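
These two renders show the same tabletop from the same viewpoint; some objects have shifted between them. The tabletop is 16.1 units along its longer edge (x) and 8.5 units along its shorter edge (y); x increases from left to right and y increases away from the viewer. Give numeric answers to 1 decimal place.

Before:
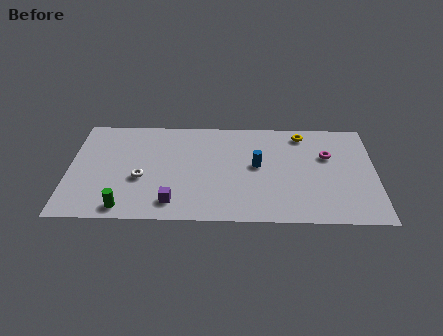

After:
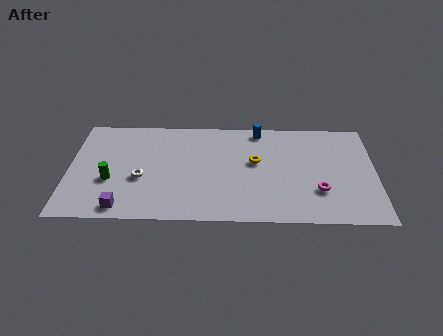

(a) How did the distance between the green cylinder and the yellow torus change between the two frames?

-3.4

Before: roughly 11.2 units apart; after: 7.8. That's 3.4 units closer together.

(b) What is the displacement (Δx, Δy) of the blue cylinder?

(0.1, 3.0)

The blue cylinder was at about (9.9, 4.6) and moved to about (10.0, 7.6).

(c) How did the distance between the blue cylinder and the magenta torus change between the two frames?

+2.1

The distance was about 3.8 in the first image and 5.9 in the second, so they moved 2.1 units further apart.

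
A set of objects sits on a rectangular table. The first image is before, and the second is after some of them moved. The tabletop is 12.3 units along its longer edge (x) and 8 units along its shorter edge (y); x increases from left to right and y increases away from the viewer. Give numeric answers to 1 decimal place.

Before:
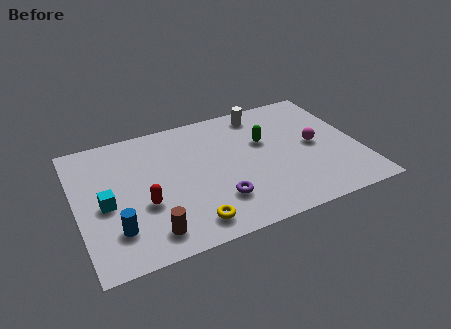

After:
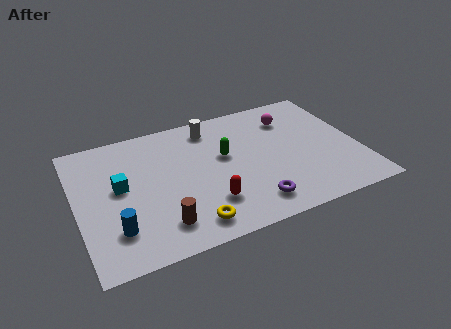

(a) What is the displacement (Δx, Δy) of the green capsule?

(-1.8, -0.3)

From the two frames, the green capsule sits at roughly (8.3, 5.0) before and (6.5, 4.7) after.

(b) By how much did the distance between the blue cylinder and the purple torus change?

+1.4

Before: roughly 4.4 units apart; after: 5.8. That's 1.4 units further apart.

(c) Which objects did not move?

the blue cylinder and the yellow torus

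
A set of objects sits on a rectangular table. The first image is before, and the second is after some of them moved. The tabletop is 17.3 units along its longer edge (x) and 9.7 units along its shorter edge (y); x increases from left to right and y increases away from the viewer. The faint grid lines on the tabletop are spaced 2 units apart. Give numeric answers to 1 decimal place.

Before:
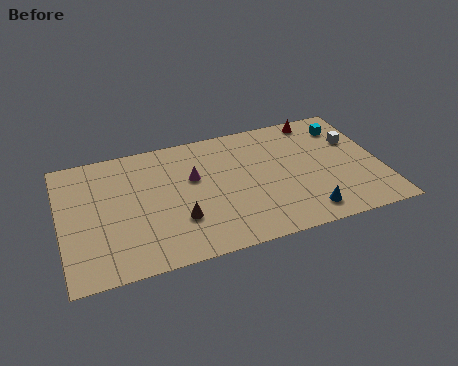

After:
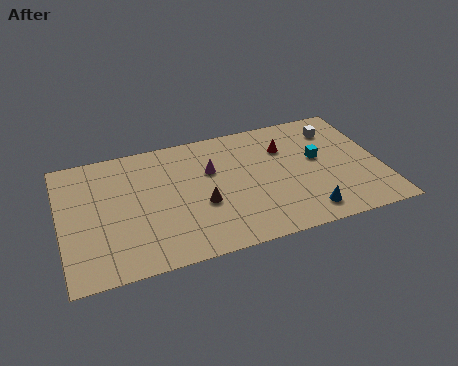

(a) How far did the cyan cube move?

2.8

From (15.7, 7.7) to (14.0, 5.5), the cyan cube covered √(1.7² + 2.2²) ≈ 2.8 units.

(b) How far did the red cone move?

2.7

From (14.3, 8.7) to (12.3, 6.9), the red cone covered √(2.0² + 1.8²) ≈ 2.7 units.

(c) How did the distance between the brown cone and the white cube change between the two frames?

-1.9

They were about 10.5 units apart before and 8.6 after — 1.9 units closer together.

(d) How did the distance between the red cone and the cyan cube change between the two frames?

+0.5

Before: roughly 1.7 units apart; after: 2.2. That's 0.5 units further apart.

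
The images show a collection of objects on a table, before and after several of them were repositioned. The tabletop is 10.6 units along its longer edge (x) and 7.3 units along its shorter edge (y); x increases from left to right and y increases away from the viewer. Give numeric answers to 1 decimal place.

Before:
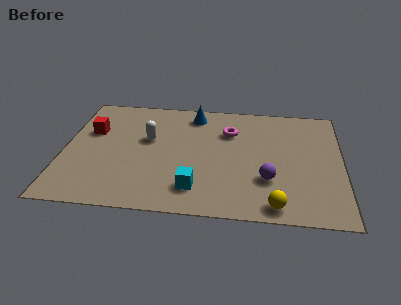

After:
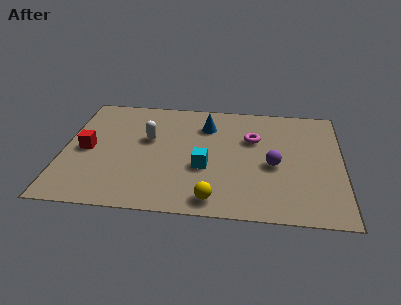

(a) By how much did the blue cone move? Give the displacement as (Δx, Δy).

(0.5, -0.7)

The blue cone started near (4.9, 6.2) and ended near (5.4, 5.5).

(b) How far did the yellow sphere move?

2.3

The yellow sphere was near (8.1, 0.8) before and (5.8, 0.9) after, so it travelled √(2.3² + 0.1²) ≈ 2.3 units.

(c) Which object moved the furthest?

the yellow sphere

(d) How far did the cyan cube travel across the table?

1.3

The cyan cube moved from about (5.1, 1.5) to (5.4, 2.8), a distance of √(0.3² + 1.3²) ≈ 1.3.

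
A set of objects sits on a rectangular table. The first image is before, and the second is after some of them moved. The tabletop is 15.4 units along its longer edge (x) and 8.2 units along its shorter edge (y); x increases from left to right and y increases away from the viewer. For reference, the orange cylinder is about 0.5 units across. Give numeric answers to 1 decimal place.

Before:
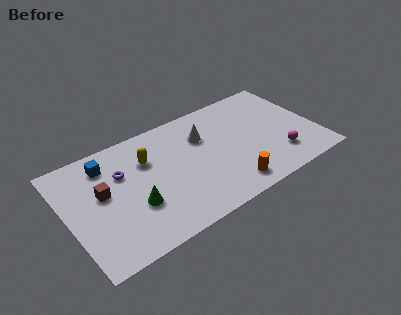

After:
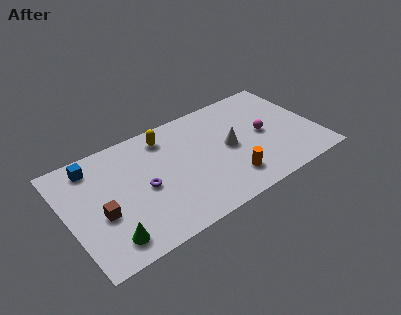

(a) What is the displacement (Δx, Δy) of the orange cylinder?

(0.1, 0.5)

From the two frames, the orange cylinder sits at roughly (9.5, 1.3) before and (9.6, 1.8) after.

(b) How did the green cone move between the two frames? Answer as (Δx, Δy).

(-1.8, -1.5)

The green cone started near (3.9, 2.9) and ended near (2.1, 1.4).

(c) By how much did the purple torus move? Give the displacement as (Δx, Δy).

(1.1, -1.7)

The purple torus was at about (3.5, 5.5) and moved to about (4.6, 3.8).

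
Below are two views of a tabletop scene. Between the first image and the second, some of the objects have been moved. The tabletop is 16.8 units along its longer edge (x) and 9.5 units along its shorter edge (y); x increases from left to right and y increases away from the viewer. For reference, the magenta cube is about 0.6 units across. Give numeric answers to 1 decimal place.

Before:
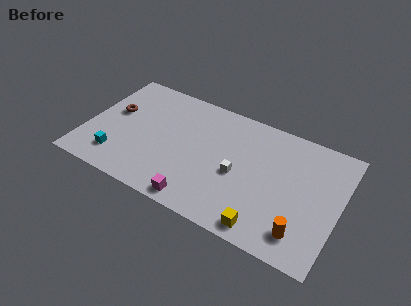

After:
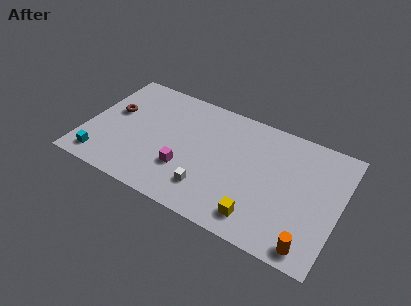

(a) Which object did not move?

the brown torus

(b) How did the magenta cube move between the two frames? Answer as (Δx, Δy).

(-1.2, 2.0)

The magenta cube was at about (8.0, 1.0) and moved to about (6.8, 3.0).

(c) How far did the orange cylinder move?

0.9

The orange cylinder moved from about (14.7, 1.8) to (15.3, 1.1), a distance of √(0.6² + 0.7²) ≈ 0.9.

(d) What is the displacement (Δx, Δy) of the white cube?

(-1.7, -2.0)

From the two frames, the white cube sits at roughly (10.2, 4.2) before and (8.5, 2.2) after.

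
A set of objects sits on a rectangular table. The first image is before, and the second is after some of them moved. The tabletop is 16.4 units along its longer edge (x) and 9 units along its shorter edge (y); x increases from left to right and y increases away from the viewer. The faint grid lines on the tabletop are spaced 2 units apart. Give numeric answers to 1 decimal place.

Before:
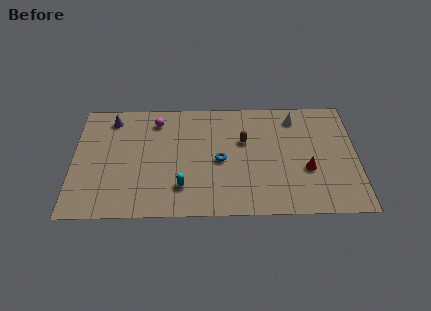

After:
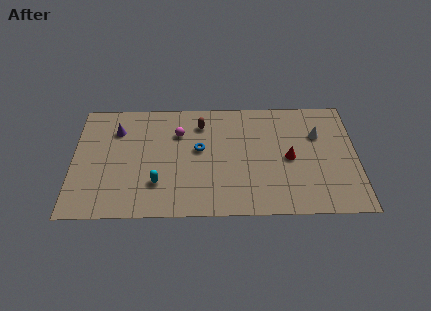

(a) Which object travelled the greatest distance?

the brown capsule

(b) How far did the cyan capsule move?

1.4

The cyan capsule moved from about (6.3, 2.2) to (4.9, 2.5), a distance of √(1.4² + 0.3²) ≈ 1.4.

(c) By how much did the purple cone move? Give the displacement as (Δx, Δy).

(0.3, -0.9)

The purple cone was at about (2.2, 7.6) and moved to about (2.5, 6.7).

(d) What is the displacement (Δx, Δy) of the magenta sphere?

(1.3, -1.0)

From the two frames, the magenta sphere sits at roughly (4.8, 7.4) before and (6.1, 6.4) after.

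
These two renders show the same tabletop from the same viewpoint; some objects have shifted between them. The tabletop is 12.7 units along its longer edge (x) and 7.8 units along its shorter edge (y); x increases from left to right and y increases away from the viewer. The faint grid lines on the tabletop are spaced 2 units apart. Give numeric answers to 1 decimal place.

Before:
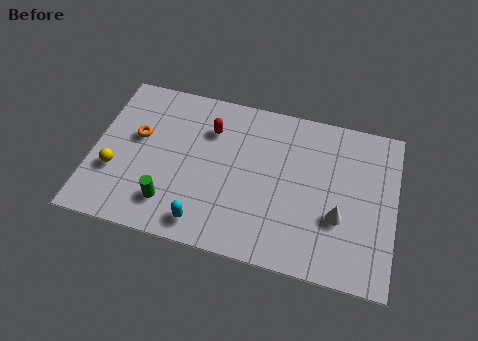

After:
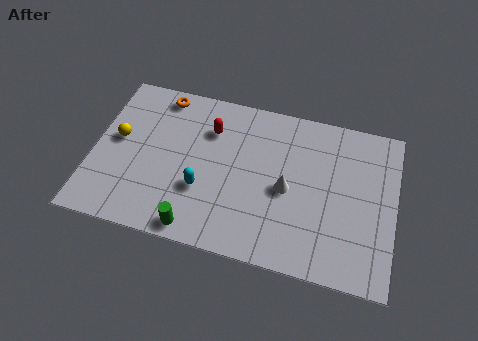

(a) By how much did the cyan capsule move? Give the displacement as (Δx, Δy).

(-0.2, 1.6)

From the two frames, the cyan capsule sits at roughly (4.9, 1.1) before and (4.7, 2.7) after.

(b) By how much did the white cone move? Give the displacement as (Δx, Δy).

(-2.2, 0.8)

The white cone started near (10.4, 2.8) and ended near (8.2, 3.6).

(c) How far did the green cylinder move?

1.5

The green cylinder moved from about (3.4, 1.7) to (4.6, 0.8), a distance of √(1.2² + 0.9²) ≈ 1.5.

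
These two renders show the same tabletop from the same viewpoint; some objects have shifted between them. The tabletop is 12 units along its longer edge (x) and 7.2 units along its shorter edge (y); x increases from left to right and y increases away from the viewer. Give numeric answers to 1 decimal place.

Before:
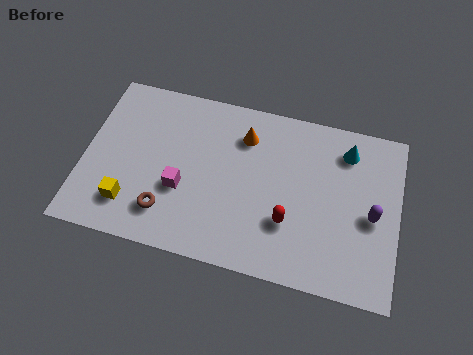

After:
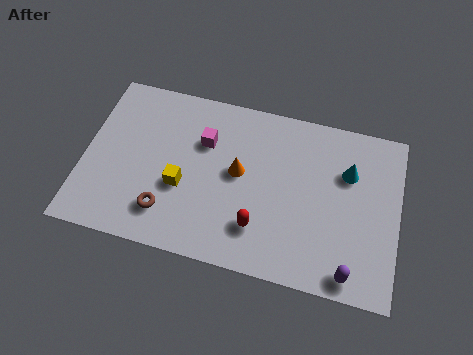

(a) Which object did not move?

the brown torus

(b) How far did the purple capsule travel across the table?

2.6

From (11.0, 3.3) to (10.3, 0.8), the purple capsule covered √(0.7² + 2.5²) ≈ 2.6 units.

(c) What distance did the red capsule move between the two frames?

1.2

From (7.9, 2.3) to (6.8, 1.8), the red capsule covered √(1.1² + 0.5²) ≈ 1.2 units.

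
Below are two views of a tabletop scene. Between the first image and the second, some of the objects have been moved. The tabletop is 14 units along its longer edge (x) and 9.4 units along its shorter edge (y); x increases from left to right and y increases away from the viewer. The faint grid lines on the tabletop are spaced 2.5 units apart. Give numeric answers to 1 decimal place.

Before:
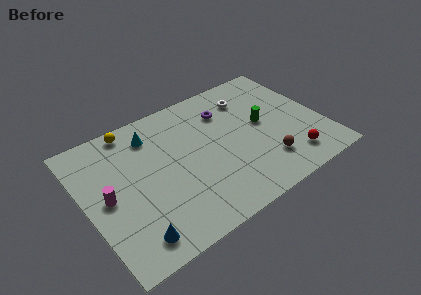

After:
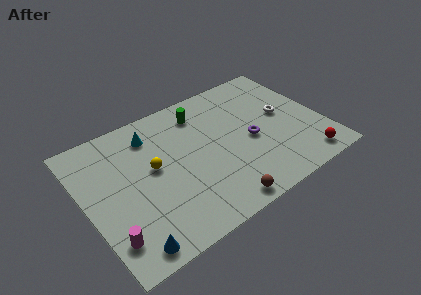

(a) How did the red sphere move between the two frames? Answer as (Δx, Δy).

(0.8, -0.5)

From the two frames, the red sphere sits at roughly (11.6, 1.7) before and (12.4, 1.2) after.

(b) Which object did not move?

the cyan cone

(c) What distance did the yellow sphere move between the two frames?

3.4

The yellow sphere moved from about (3.3, 8.5) to (4.0, 5.2), a distance of √(0.7² + 3.3²) ≈ 3.4.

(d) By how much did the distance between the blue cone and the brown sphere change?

-2.8

Before: roughly 8.1 units apart; after: 5.3. That's 2.8 units closer together.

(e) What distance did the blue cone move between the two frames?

0.5

The blue cone was near (2.1, 1.4) before and (1.8, 1.0) after, so it travelled √(0.3² + 0.4²) ≈ 0.5 units.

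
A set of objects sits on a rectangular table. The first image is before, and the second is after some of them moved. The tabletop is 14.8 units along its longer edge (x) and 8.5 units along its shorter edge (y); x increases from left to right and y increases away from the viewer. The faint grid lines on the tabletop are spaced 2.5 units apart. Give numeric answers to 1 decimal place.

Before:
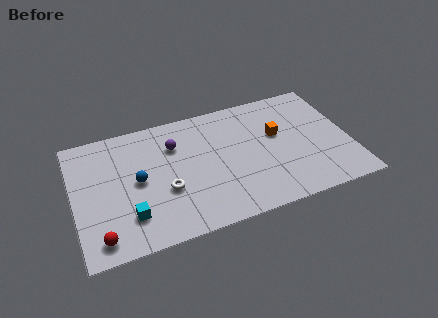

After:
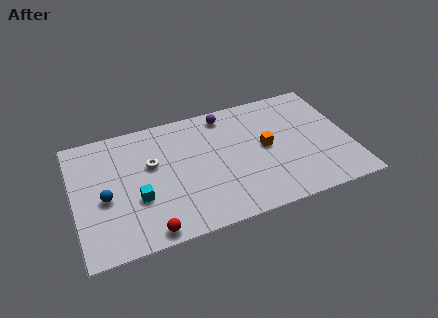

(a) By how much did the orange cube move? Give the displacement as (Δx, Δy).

(-0.7, -0.7)

From the two frames, the orange cube sits at roughly (11.0, 5.1) before and (10.3, 4.4) after.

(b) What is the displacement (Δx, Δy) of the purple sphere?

(2.9, 1.3)

The purple sphere was at about (5.5, 6.1) and moved to about (8.4, 7.4).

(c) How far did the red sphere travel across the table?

2.5

The red sphere was near (1.2, 1.2) before and (3.7, 0.8) after, so it travelled √(2.5² + 0.4²) ≈ 2.5 units.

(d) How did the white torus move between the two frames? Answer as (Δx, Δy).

(-0.6, 2.0)

The white torus started near (4.8, 3.2) and ended near (4.2, 5.2).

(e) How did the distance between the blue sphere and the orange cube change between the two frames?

+1.1

They were about 7.6 units apart before and 8.7 after — 1.1 units further apart.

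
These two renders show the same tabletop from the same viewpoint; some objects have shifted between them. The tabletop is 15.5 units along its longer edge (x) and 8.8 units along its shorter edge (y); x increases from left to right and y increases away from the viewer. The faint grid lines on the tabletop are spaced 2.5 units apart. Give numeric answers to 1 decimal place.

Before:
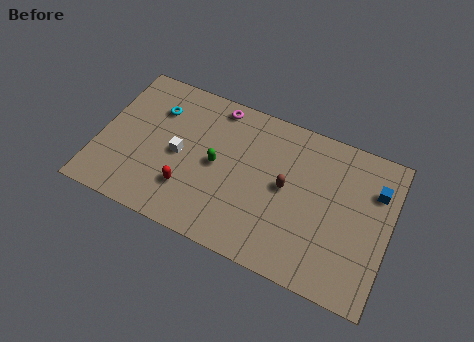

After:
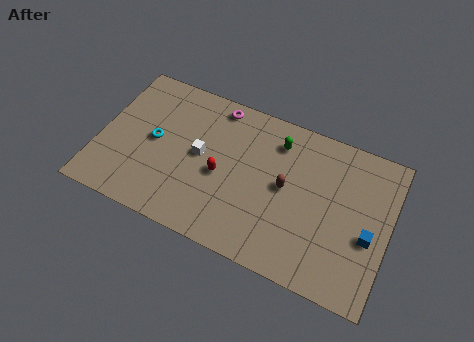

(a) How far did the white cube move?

1.2

The white cube moved from about (4.3, 4.2) to (5.4, 4.6), a distance of √(1.1² + 0.4²) ≈ 1.2.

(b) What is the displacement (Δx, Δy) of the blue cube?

(-0.1, -2.7)

The blue cube started near (14.6, 6.3) and ended near (14.5, 3.6).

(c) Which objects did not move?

the magenta torus and the brown capsule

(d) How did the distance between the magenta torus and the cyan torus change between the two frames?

+1.1

Before: roughly 3.4 units apart; after: 4.5. That's 1.1 units further apart.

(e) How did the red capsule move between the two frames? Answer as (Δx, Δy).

(1.6, 1.5)

The red capsule started near (5.0, 2.4) and ended near (6.6, 3.9).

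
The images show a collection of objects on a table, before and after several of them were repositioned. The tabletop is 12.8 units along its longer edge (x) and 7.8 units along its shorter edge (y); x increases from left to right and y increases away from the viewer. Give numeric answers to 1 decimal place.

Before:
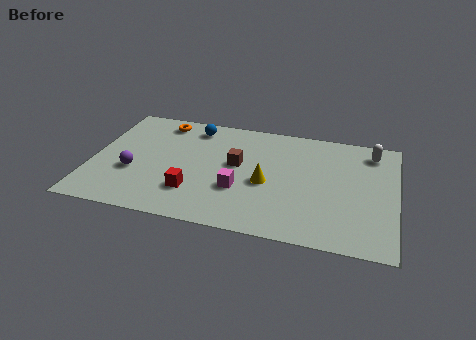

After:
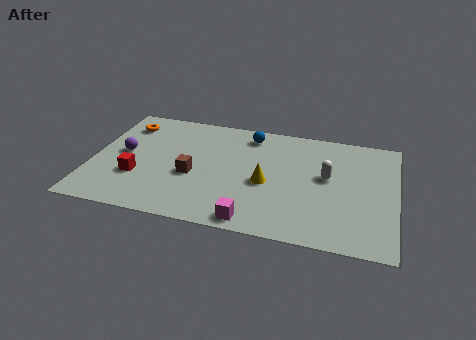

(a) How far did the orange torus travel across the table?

1.6

From (2.7, 6.7) to (1.2, 6.2), the orange torus covered √(1.5² + 0.5²) ≈ 1.6 units.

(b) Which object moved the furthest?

the white capsule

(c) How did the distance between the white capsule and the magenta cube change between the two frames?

-2.0

They were about 6.6 units apart before and 4.6 after — 2.0 units closer together.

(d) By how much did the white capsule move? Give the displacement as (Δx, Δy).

(-1.8, -2.1)

The white capsule was at about (11.7, 6.5) and moved to about (9.9, 4.4).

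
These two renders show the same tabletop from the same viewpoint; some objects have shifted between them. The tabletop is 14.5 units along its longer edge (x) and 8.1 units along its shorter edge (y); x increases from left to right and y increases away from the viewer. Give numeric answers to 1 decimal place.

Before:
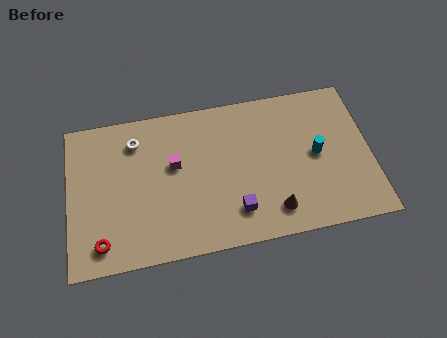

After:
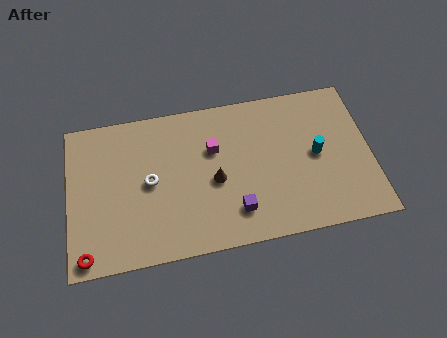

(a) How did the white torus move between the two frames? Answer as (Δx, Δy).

(0.6, -2.3)

The white torus was at about (3.3, 6.4) and moved to about (3.9, 4.1).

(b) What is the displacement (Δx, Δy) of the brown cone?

(-2.7, 2.1)

The brown cone started near (9.7, 1.5) and ended near (7.0, 3.6).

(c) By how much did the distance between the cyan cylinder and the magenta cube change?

-1.8

Before: roughly 6.8 units apart; after: 5.0. That's 1.8 units closer together.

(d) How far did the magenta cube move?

2.0

From (5.1, 4.8) to (7.0, 5.3), the magenta cube covered √(1.9² + 0.5²) ≈ 2.0 units.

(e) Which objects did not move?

the purple cube and the cyan cylinder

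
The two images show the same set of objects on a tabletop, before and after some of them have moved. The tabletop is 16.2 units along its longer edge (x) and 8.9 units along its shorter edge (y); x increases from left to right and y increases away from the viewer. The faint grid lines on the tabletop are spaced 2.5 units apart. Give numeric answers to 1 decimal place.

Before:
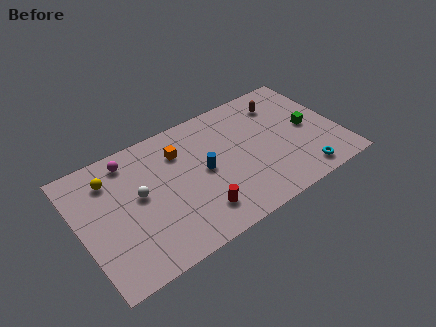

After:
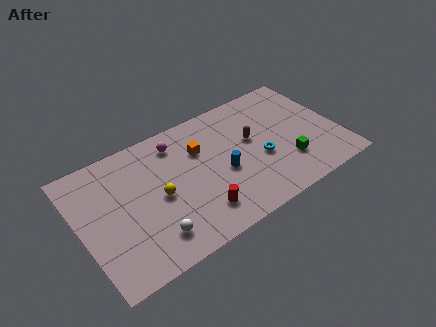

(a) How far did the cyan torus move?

3.3

The cyan torus was near (13.4, 1.2) before and (11.2, 3.6) after, so it travelled √(2.2² + 2.4²) ≈ 3.3 units.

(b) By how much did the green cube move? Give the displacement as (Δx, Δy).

(-1.7, -1.9)

The green cube started near (14.4, 4.4) and ended near (12.7, 2.5).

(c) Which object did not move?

the red cylinder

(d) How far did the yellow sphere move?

3.7

From (2.2, 6.9) to (4.8, 4.2), the yellow sphere covered √(2.6² + 2.7²) ≈ 3.7 units.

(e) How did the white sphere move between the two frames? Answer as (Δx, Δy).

(0.3, -3.1)

The white sphere started near (3.7, 4.9) and ended near (4.0, 1.8).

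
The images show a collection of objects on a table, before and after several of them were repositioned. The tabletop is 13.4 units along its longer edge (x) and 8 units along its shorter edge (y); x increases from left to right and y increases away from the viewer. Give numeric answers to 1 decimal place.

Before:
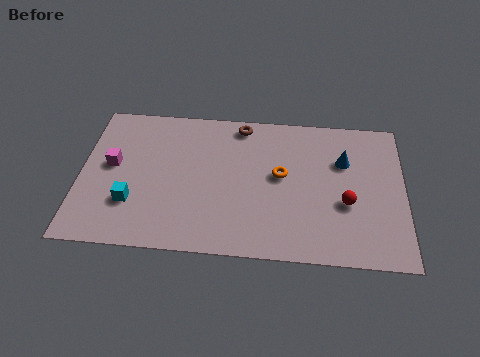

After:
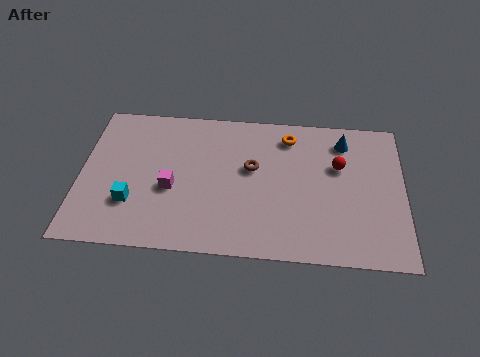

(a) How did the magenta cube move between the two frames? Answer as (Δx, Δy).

(2.5, -1.1)

From the two frames, the magenta cube sits at roughly (1.3, 4.4) before and (3.8, 3.3) after.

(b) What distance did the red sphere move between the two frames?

2.0

The red sphere was near (11.0, 3.1) before and (10.7, 5.1) after, so it travelled √(0.3² + 2.0²) ≈ 2.0 units.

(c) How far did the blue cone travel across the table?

1.1

From (10.9, 5.4) to (10.9, 6.5), the blue cone covered √(0.0² + 1.1²) ≈ 1.1 units.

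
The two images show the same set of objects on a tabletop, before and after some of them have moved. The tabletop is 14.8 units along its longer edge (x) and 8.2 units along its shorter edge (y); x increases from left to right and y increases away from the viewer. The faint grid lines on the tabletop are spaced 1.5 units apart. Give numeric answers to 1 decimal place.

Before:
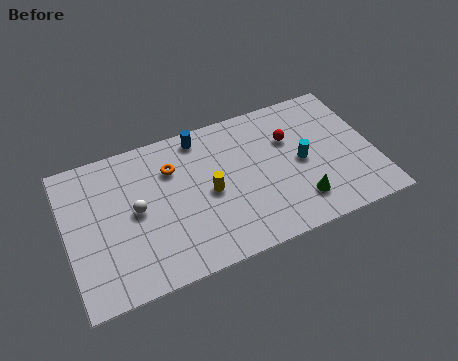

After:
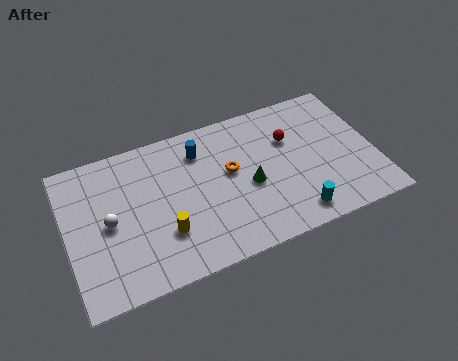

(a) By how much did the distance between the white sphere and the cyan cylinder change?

+1.0

Before: roughly 8.0 units apart; after: 9.0. That's 1.0 units further apart.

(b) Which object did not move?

the red sphere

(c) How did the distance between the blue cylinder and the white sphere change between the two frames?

+0.7

The distance was about 4.5 in the first image and 5.2 in the second, so they moved 0.7 units further apart.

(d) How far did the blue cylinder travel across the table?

0.8

The blue cylinder was near (6.7, 7.2) before and (6.6, 6.4) after, so it travelled √(0.1² + 0.8²) ≈ 0.8 units.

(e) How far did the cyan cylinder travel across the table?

2.9

The cyan cylinder moved from about (11.3, 4.0) to (10.6, 1.2), a distance of √(0.7² + 2.8²) ≈ 2.9.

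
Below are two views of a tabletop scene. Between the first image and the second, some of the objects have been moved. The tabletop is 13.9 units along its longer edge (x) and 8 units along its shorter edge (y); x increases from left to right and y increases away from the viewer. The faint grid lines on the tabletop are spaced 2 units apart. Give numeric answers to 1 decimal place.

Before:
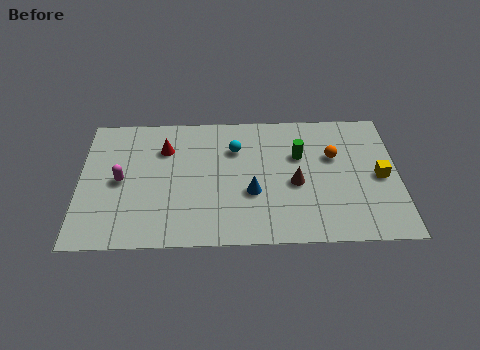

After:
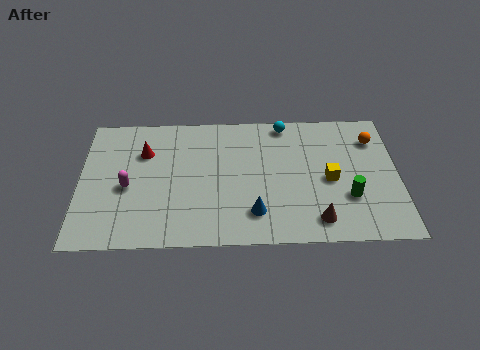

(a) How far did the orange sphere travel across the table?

2.1

The orange sphere was near (11.1, 5.1) before and (12.9, 6.1) after, so it travelled √(1.8² + 1.0²) ≈ 2.1 units.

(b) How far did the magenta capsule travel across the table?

0.5

The magenta capsule moved from about (1.8, 3.9) to (2.1, 3.5), a distance of √(0.3² + 0.4²) ≈ 0.5.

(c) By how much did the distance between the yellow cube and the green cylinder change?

-2.4

The distance was about 3.8 in the first image and 1.4 in the second, so they moved 2.4 units closer together.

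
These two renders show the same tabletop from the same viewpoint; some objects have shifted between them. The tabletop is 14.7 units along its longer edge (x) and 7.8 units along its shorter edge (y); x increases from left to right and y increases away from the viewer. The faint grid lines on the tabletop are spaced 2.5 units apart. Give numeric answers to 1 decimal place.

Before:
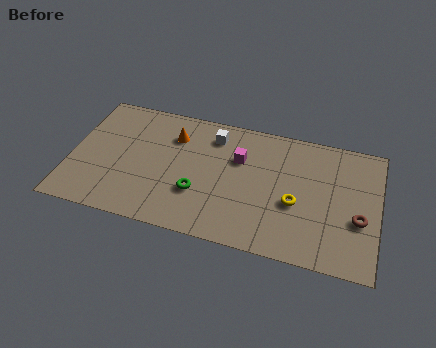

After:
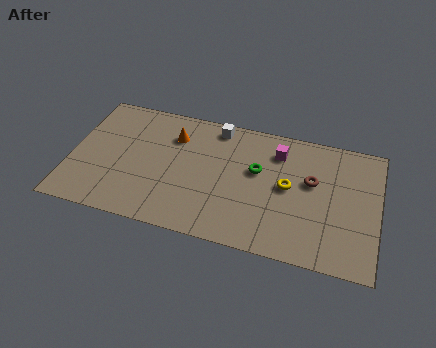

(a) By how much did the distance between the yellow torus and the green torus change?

-3.0

They were about 4.6 units apart before and 1.6 after — 3.0 units closer together.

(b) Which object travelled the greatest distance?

the green torus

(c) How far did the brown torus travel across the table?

2.9

From (13.8, 3.0) to (11.5, 4.7), the brown torus covered √(2.3² + 1.7²) ≈ 2.9 units.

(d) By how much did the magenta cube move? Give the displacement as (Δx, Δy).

(1.8, 0.9)

From the two frames, the magenta cube sits at roughly (8.0, 5.2) before and (9.8, 6.1) after.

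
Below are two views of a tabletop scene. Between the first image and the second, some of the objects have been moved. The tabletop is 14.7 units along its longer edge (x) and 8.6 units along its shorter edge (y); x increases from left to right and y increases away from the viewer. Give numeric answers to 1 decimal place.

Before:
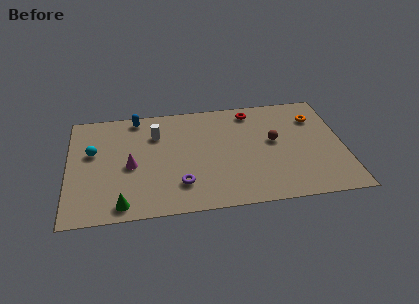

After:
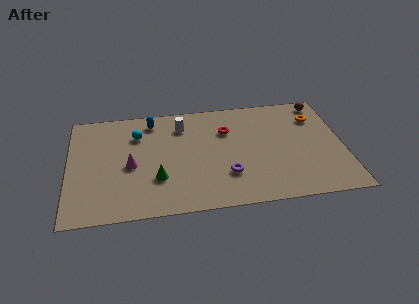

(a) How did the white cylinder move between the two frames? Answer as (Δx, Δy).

(1.4, 0.5)

The white cylinder started near (4.7, 6.2) and ended near (6.1, 6.7).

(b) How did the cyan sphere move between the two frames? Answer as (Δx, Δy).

(2.4, 1.1)

From the two frames, the cyan sphere sits at roughly (1.3, 5.2) before and (3.7, 6.3) after.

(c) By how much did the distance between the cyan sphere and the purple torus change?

+0.5

The distance was about 5.5 in the first image and 6.0 in the second, so they moved 0.5 units further apart.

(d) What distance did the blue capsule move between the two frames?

0.9

From (3.7, 7.7) to (4.5, 7.3), the blue capsule covered √(0.8² + 0.4²) ≈ 0.9 units.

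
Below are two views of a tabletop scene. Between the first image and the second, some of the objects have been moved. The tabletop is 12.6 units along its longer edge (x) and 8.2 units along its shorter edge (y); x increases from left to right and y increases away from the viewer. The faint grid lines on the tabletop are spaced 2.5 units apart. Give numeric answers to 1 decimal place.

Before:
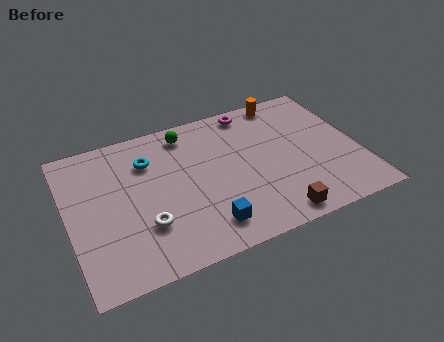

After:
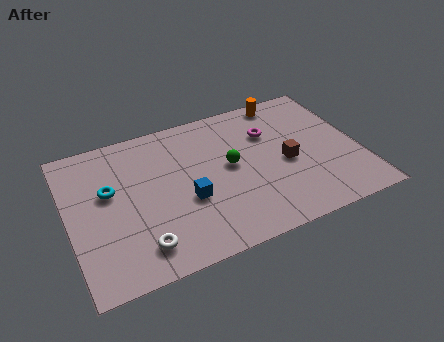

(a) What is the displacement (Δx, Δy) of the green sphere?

(1.6, -2.6)

The green sphere was at about (5.4, 7.0) and moved to about (7.0, 4.4).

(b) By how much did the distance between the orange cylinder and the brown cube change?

-2.9

They were about 6.6 units apart before and 3.7 after — 2.9 units closer together.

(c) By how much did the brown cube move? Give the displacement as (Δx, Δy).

(0.9, 2.8)

From the two frames, the brown cube sits at roughly (8.5, 0.9) before and (9.4, 3.7) after.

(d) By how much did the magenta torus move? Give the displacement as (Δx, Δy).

(0.6, -1.6)

The magenta torus started near (8.3, 7.3) and ended near (8.9, 5.7).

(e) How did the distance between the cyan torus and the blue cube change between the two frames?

-1.3

They were about 4.9 units apart before and 3.6 after — 1.3 units closer together.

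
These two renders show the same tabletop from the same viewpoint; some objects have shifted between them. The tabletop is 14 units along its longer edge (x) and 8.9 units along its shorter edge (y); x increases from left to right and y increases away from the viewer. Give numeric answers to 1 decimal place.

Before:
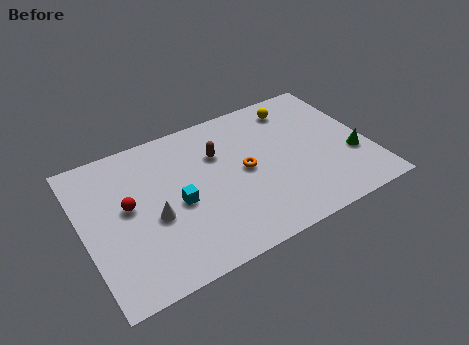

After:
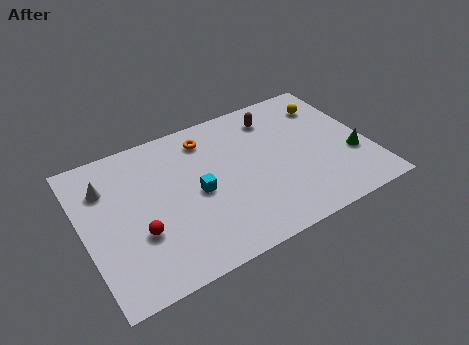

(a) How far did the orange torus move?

3.2

From (7.9, 4.5) to (6.4, 7.3), the orange torus covered √(1.5² + 2.8²) ≈ 3.2 units.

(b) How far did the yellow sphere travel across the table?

1.7

The yellow sphere moved from about (10.9, 7.4) to (12.5, 6.9), a distance of √(1.6² + 0.5²) ≈ 1.7.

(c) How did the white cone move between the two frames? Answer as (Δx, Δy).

(-2.0, 2.8)

The white cone started near (3.3, 3.7) and ended near (1.3, 6.5).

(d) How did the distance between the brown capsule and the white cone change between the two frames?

+4.3

Before: roughly 4.2 units apart; after: 8.5. That's 4.3 units further apart.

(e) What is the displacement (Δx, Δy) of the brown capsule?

(3.0, 1.1)

The brown capsule started near (6.8, 6.1) and ended near (9.8, 7.2).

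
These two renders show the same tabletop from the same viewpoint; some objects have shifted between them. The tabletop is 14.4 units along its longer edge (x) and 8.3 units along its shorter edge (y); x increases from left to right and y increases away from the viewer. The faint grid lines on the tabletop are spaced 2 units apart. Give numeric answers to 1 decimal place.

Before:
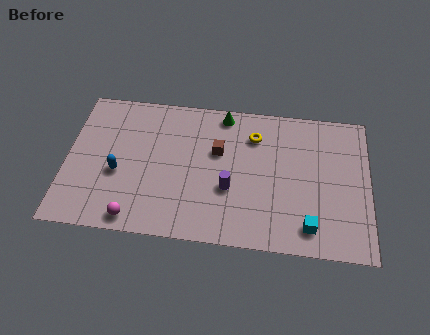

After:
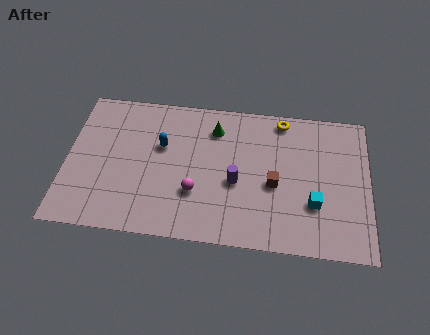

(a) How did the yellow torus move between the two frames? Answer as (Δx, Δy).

(1.3, 1.1)

The yellow torus was at about (8.9, 6.3) and moved to about (10.2, 7.4).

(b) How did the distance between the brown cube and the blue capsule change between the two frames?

+0.6

The distance was about 5.0 in the first image and 5.6 in the second, so they moved 0.6 units further apart.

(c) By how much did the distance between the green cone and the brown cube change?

+1.9

The distance was about 2.2 in the first image and 4.1 in the second, so they moved 1.9 units further apart.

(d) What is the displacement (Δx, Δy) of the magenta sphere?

(2.8, 1.8)

The magenta sphere was at about (3.4, 0.9) and moved to about (6.2, 2.7).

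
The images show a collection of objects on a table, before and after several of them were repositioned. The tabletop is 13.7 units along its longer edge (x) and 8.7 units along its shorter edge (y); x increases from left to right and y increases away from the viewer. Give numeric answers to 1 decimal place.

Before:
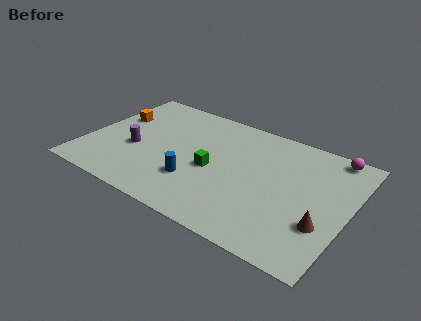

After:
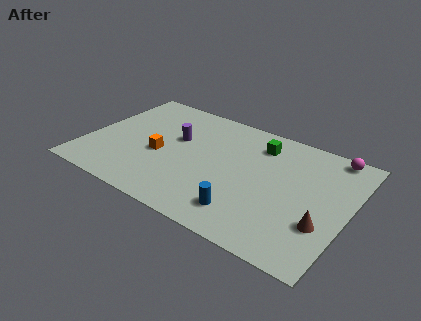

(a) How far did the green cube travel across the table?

3.6

From (6.7, 3.9) to (8.7, 6.9), the green cube covered √(2.0² + 3.0²) ≈ 3.6 units.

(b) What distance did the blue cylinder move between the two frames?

2.9

The blue cylinder moved from about (6.0, 2.6) to (8.8, 1.7), a distance of √(2.8² + 0.9²) ≈ 2.9.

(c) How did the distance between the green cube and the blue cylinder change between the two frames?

+3.7

They were about 1.5 units apart before and 5.2 after — 3.7 units further apart.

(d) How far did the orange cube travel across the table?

3.4

The orange cube was near (1.1, 5.6) before and (3.9, 3.7) after, so it travelled √(2.8² + 1.9²) ≈ 3.4 units.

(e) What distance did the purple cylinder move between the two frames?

2.6

The purple cylinder moved from about (2.6, 3.5) to (4.5, 5.3), a distance of √(1.9² + 1.8²) ≈ 2.6.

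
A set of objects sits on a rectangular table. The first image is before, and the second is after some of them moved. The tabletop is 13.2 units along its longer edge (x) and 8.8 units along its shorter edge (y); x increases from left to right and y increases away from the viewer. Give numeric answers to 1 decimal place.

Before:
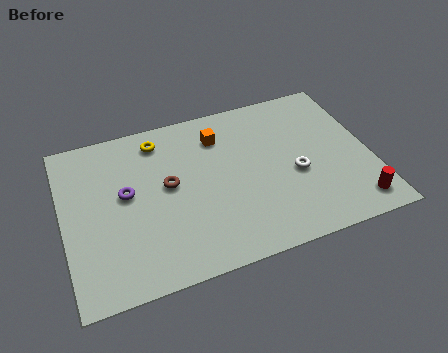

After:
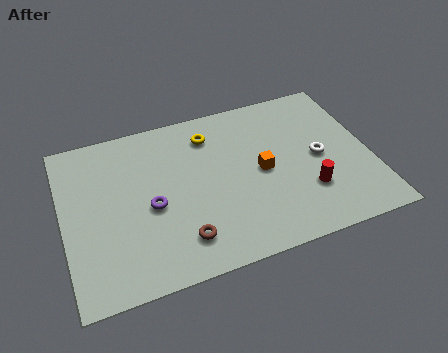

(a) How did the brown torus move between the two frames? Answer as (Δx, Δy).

(0.3, -3.0)

From the two frames, the brown torus sits at roughly (4.5, 4.8) before and (4.8, 1.8) after.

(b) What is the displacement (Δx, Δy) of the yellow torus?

(2.2, -0.4)

The yellow torus was at about (4.3, 7.4) and moved to about (6.5, 7.0).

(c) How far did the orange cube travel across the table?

3.0

The orange cube moved from about (6.9, 6.8) to (8.5, 4.3), a distance of √(1.6² + 2.5²) ≈ 3.0.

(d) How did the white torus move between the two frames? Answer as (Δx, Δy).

(1.1, 0.6)

The white torus started near (9.9, 3.7) and ended near (11.0, 4.3).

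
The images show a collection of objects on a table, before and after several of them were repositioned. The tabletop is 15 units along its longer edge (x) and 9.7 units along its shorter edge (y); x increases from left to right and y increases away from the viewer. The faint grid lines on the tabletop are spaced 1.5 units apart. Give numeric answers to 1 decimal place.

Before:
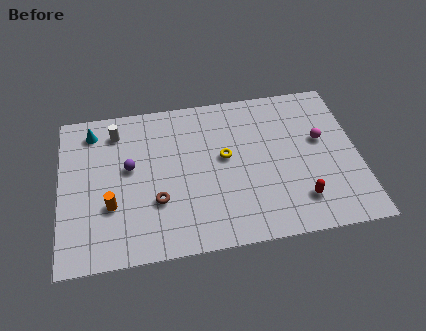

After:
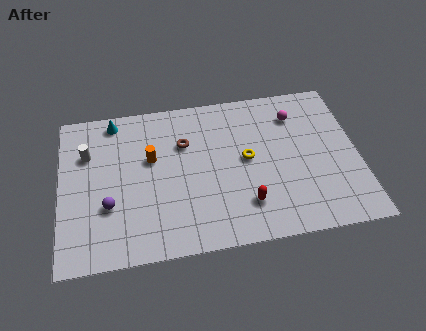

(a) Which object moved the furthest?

the brown torus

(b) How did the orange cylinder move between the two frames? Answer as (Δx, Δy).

(2.1, 2.6)

The orange cylinder started near (2.5, 3.3) and ended near (4.6, 5.9).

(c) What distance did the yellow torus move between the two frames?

1.1

From (8.3, 5.4) to (9.4, 5.1), the yellow torus covered √(1.1² + 0.3²) ≈ 1.1 units.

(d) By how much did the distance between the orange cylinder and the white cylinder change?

-1.3

The distance was about 4.6 in the first image and 3.3 in the second, so they moved 1.3 units closer together.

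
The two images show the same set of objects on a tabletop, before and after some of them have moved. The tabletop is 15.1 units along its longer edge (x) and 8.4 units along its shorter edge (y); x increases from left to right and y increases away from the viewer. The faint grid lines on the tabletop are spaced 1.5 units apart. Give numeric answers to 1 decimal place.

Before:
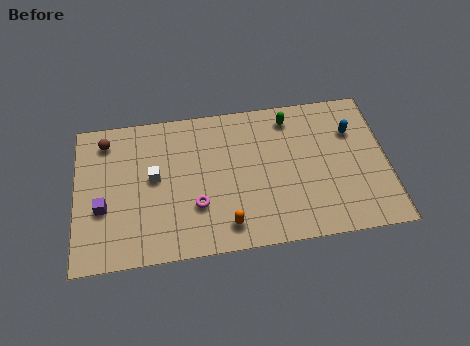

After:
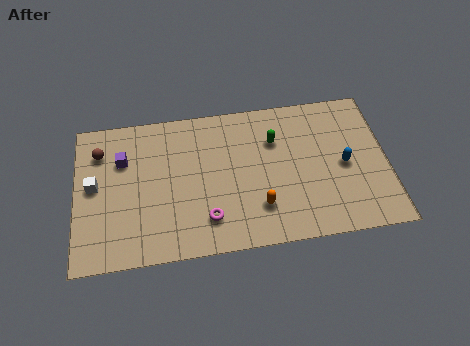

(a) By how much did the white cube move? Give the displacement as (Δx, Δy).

(-2.9, -0.1)

From the two frames, the white cube sits at roughly (3.8, 4.6) before and (0.9, 4.5) after.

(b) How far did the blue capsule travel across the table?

2.0

The blue capsule was near (13.5, 5.9) before and (13.0, 4.0) after, so it travelled √(0.5² + 1.9²) ≈ 2.0 units.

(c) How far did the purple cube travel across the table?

2.8

The purple cube moved from about (1.3, 3.2) to (2.3, 5.8), a distance of √(1.0² + 2.6²) ≈ 2.8.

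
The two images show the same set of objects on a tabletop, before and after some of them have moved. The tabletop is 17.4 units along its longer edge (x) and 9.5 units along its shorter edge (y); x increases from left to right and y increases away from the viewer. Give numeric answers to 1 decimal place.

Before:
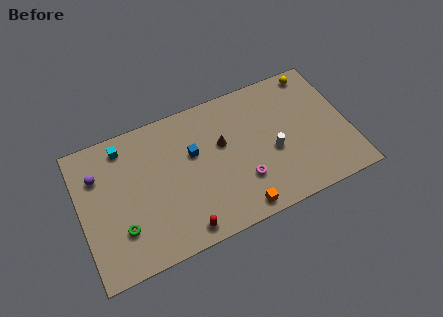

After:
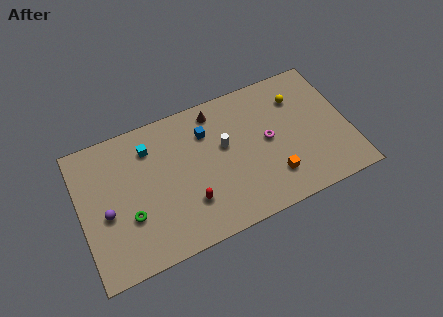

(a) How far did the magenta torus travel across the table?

2.8

The magenta torus was near (10.3, 2.8) before and (12.2, 4.9) after, so it travelled √(1.9² + 2.1²) ≈ 2.8 units.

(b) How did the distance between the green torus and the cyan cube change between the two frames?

-1.0

The distance was about 5.4 in the first image and 4.4 in the second, so they moved 1.0 units closer together.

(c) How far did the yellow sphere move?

1.9

The yellow sphere moved from about (15.7, 8.5) to (14.4, 7.1), a distance of √(1.3² + 1.4²) ≈ 1.9.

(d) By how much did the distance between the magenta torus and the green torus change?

+1.4

Before: roughly 7.9 units apart; after: 9.3. That's 1.4 units further apart.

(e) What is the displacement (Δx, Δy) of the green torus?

(0.6, 0.6)

The green torus started near (2.4, 2.7) and ended near (3.0, 3.3).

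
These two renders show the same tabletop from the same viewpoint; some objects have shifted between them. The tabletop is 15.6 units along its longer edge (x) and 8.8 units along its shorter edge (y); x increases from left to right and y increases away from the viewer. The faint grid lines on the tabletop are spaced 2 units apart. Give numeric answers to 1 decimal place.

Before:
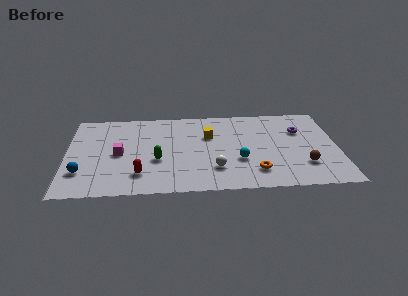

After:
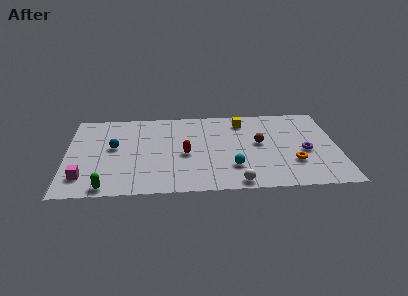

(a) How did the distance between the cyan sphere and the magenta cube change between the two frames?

+1.5

Before: roughly 7.0 units apart; after: 8.5. That's 1.5 units further apart.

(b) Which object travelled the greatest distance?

the green capsule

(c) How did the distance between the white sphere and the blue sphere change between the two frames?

+0.5

The distance was about 7.6 in the first image and 8.1 in the second, so they moved 0.5 units further apart.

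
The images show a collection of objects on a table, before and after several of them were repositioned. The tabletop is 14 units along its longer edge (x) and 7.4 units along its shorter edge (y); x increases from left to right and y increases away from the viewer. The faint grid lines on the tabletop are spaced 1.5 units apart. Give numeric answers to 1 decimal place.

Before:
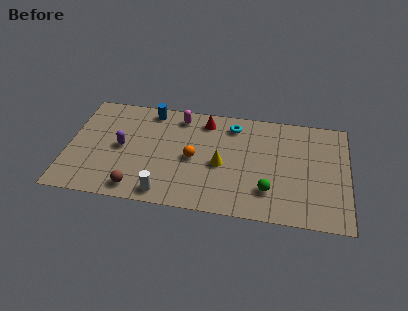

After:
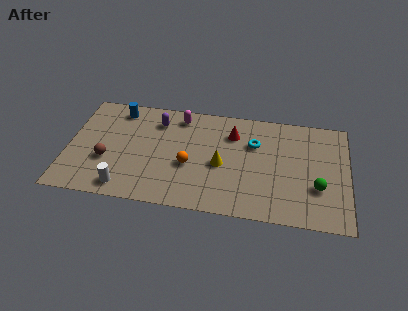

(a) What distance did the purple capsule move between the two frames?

2.7

From (2.7, 3.7) to (4.4, 5.8), the purple capsule covered √(1.7² + 2.1²) ≈ 2.7 units.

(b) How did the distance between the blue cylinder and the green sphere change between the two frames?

+3.2

Before: roughly 7.6 units apart; after: 10.8. That's 3.2 units further apart.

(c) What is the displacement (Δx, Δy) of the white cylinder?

(-2.0, 0.1)

The white cylinder was at about (5.0, 0.9) and moved to about (3.0, 1.0).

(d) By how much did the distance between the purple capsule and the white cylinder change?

+1.4

They were about 3.6 units apart before and 5.0 after — 1.4 units further apart.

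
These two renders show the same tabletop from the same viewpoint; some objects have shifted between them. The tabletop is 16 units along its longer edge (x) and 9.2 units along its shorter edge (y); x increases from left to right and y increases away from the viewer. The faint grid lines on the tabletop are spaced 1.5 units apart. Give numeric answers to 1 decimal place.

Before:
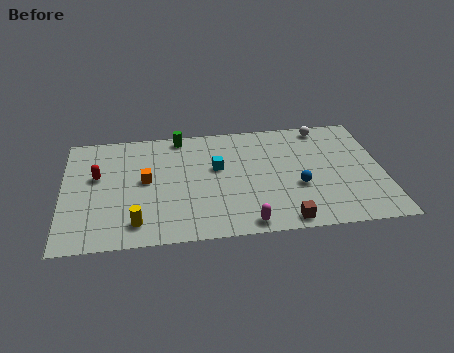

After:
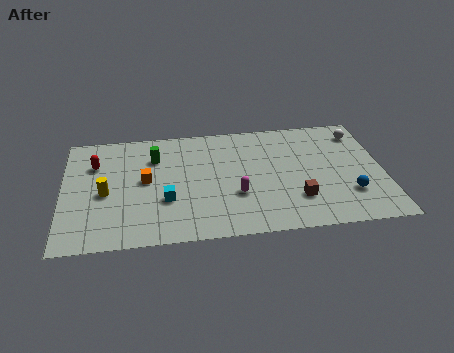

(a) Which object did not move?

the orange cube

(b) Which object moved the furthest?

the cyan cube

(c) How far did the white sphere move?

1.9

The white sphere was near (13.2, 8.2) before and (15.0, 7.5) after, so it travelled √(1.8² + 0.7²) ≈ 1.9 units.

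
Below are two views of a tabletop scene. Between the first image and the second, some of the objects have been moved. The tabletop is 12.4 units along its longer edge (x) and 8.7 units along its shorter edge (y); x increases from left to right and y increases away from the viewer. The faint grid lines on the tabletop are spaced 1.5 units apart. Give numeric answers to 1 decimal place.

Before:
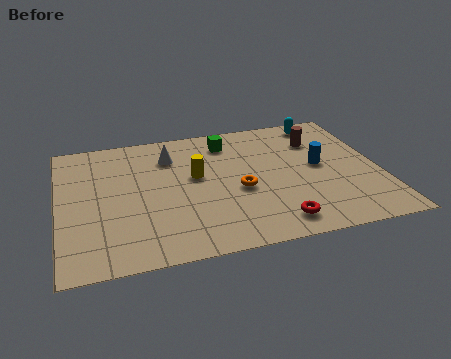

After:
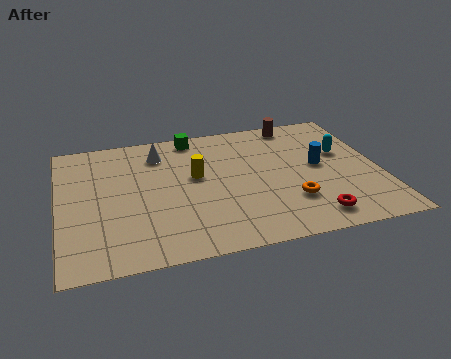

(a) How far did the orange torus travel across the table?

2.2

From (6.9, 3.7) to (8.8, 2.5), the orange torus covered √(1.9² + 1.2²) ≈ 2.2 units.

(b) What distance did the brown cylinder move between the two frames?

1.6

From (10.2, 6.4) to (9.5, 7.8), the brown cylinder covered √(0.7² + 1.4²) ≈ 1.6 units.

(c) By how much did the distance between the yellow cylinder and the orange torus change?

+2.2

The distance was about 2.1 in the first image and 4.3 in the second, so they moved 2.2 units further apart.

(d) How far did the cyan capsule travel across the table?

2.5

The cyan capsule was near (10.5, 7.7) before and (11.1, 5.3) after, so it travelled √(0.6² + 2.4²) ≈ 2.5 units.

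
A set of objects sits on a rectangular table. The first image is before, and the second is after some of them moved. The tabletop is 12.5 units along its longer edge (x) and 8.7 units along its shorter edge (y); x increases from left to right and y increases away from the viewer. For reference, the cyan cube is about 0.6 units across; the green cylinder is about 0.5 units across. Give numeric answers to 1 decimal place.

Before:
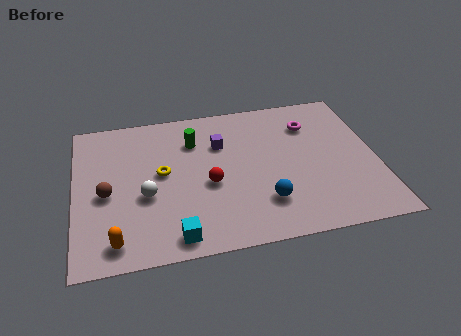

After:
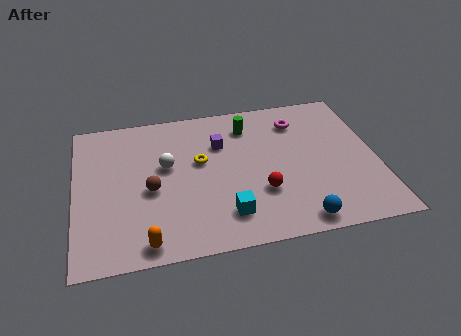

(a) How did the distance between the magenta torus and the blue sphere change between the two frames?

+1.1

Before: roughly 4.8 units apart; after: 5.9. That's 1.1 units further apart.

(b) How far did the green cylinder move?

2.4

From (5.0, 6.4) to (7.3, 6.9), the green cylinder covered √(2.3² + 0.5²) ≈ 2.4 units.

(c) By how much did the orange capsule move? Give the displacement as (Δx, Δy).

(1.2, -0.3)

The orange capsule was at about (1.6, 1.2) and moved to about (2.8, 0.9).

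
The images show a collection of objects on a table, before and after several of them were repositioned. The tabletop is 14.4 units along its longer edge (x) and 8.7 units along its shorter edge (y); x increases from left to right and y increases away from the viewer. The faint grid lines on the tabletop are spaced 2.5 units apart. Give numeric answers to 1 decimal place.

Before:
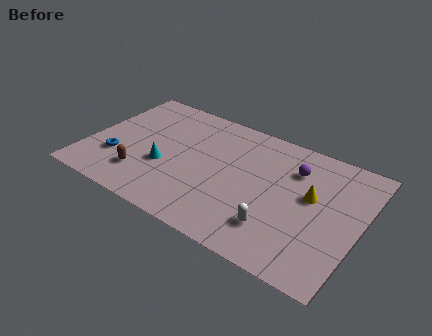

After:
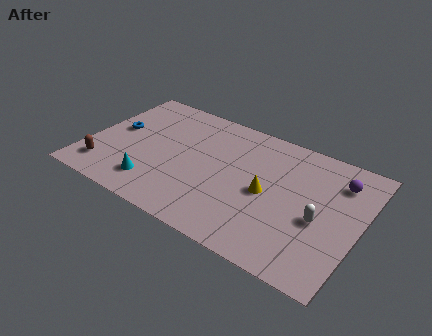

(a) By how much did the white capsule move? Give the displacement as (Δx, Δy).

(2.0, 1.6)

The white capsule started near (10.4, 2.1) and ended near (12.4, 3.7).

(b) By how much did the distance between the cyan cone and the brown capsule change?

+1.1

The distance was about 1.6 in the first image and 2.7 in the second, so they moved 1.1 units further apart.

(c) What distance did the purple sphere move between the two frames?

2.3

The purple sphere was near (10.7, 6.4) before and (13.0, 6.7) after, so it travelled √(2.3² + 0.3²) ≈ 2.3 units.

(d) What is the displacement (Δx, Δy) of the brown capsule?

(-2.0, -0.4)

The brown capsule was at about (3.2, 2.1) and moved to about (1.2, 1.7).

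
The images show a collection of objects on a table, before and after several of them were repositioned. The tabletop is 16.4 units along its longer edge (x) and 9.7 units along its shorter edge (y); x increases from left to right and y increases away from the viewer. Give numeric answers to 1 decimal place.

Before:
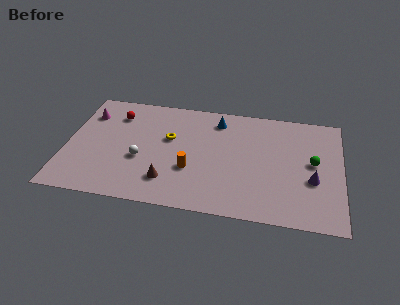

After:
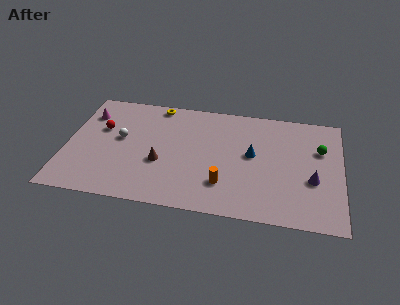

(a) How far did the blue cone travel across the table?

3.5

From (8.9, 8.0) to (11.1, 5.3), the blue cone covered √(2.2² + 2.7²) ≈ 3.5 units.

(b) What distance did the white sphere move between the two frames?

2.1

From (4.5, 3.8) to (3.2, 5.4), the white sphere covered √(1.3² + 1.6²) ≈ 2.1 units.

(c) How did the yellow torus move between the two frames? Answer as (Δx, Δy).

(-0.9, 2.9)

The yellow torus started near (6.1, 5.9) and ended near (5.2, 8.8).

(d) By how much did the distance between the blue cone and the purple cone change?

-3.3

They were about 7.2 units apart before and 3.9 after — 3.3 units closer together.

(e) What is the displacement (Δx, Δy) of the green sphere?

(0.4, 1.2)

The green sphere was at about (14.7, 5.2) and moved to about (15.1, 6.4).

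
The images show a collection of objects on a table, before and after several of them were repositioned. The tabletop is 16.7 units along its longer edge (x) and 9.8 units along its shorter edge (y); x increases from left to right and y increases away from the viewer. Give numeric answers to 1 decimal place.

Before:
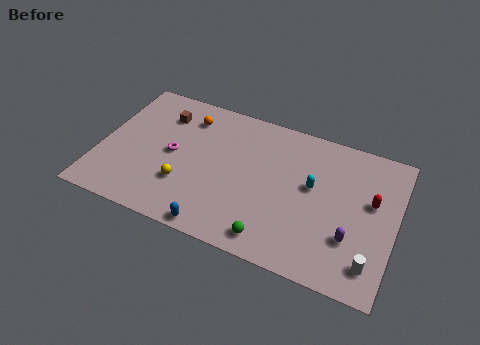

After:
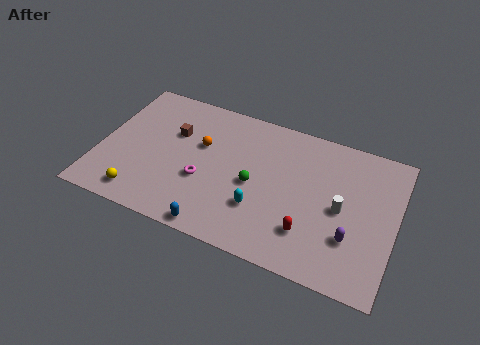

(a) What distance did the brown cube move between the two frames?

1.4

From (3.2, 7.5) to (4.0, 6.4), the brown cube covered √(0.8² + 1.1²) ≈ 1.4 units.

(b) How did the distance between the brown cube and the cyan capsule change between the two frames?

-2.7

They were about 9.0 units apart before and 6.3 after — 2.7 units closer together.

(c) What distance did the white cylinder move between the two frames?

3.5

The white cylinder moved from about (15.6, 1.8) to (13.7, 4.7), a distance of √(1.9² + 2.9²) ≈ 3.5.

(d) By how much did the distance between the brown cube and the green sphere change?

-4.2

The distance was about 9.4 in the first image and 5.2 in the second, so they moved 4.2 units closer together.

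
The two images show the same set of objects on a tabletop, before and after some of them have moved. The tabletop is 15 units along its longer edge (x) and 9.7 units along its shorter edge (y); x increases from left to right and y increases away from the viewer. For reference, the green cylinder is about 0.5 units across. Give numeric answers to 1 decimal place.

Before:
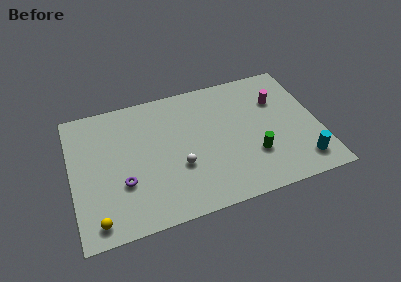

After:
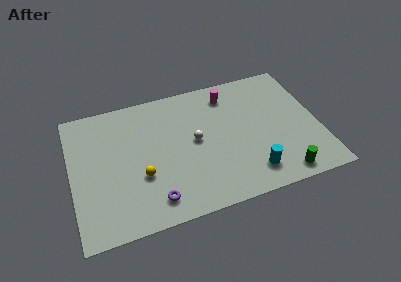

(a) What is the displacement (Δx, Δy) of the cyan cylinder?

(-3.1, 0.1)

From the two frames, the cyan cylinder sits at roughly (13.7, 1.7) before and (10.6, 1.8) after.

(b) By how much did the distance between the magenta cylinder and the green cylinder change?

+3.3

Before: roughly 4.1 units apart; after: 7.4. That's 3.3 units further apart.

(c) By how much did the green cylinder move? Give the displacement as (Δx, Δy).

(1.5, -1.9)

The green cylinder started near (10.9, 3.0) and ended near (12.4, 1.1).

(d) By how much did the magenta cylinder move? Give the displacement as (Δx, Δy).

(-2.9, 1.3)

The magenta cylinder was at about (12.7, 6.7) and moved to about (9.8, 8.0).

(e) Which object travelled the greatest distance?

the yellow sphere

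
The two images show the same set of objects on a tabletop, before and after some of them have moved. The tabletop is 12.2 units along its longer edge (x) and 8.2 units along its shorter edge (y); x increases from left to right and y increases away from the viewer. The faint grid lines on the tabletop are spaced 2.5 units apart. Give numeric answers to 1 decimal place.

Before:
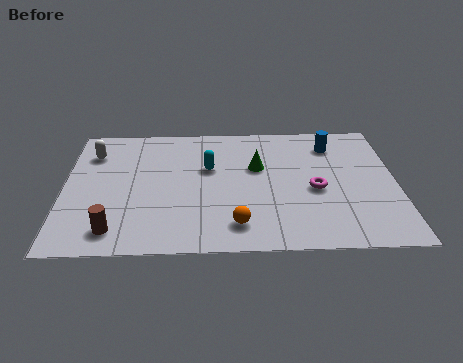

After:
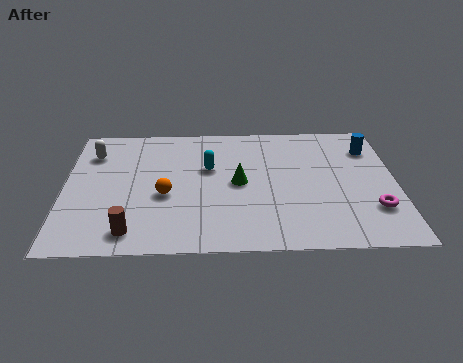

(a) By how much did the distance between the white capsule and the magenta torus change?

+2.4

They were about 8.6 units apart before and 11.0 after — 2.4 units further apart.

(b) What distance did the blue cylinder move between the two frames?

1.4

From (9.9, 6.5) to (11.3, 6.2), the blue cylinder covered √(1.4² + 0.3²) ≈ 1.4 units.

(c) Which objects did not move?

the cyan capsule and the white capsule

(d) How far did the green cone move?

1.2

The green cone moved from about (7.1, 5.1) to (6.4, 4.1), a distance of √(0.7² + 1.0²) ≈ 1.2.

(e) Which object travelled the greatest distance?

the orange sphere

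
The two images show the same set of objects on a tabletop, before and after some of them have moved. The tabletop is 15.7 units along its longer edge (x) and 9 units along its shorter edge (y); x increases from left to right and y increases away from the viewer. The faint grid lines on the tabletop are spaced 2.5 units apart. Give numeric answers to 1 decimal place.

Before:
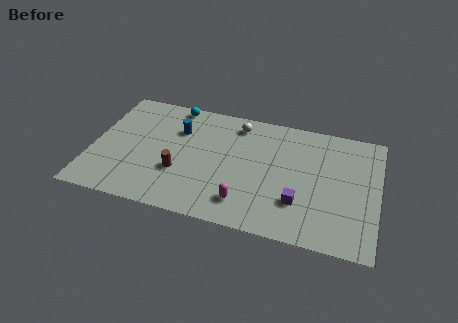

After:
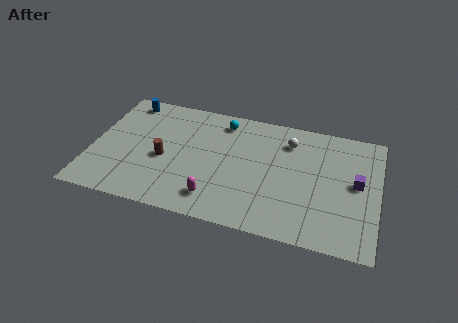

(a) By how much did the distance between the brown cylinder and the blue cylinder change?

+1.5

They were about 3.2 units apart before and 4.7 after — 1.5 units further apart.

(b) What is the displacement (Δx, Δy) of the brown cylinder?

(-0.9, 0.8)

From the two frames, the brown cylinder sits at roughly (4.9, 3.1) before and (4.0, 3.9) after.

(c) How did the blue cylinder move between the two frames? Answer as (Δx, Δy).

(-3.0, 1.6)

From the two frames, the blue cylinder sits at roughly (4.6, 6.3) before and (1.6, 7.9) after.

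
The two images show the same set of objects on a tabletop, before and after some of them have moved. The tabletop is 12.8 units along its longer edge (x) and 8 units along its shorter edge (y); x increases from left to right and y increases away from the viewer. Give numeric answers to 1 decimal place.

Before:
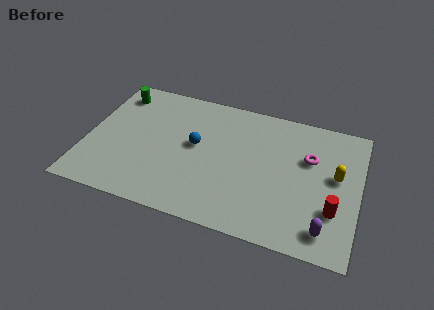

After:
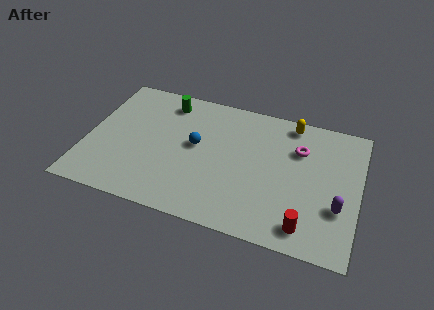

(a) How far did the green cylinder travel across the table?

2.4

The green cylinder moved from about (1.1, 6.6) to (3.5, 6.7), a distance of √(2.4² + 0.1²) ≈ 2.4.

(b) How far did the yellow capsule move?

3.5

From (11.7, 4.5) to (9.4, 7.1), the yellow capsule covered √(2.3² + 2.6²) ≈ 3.5 units.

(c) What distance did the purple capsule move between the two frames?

1.5

From (11.4, 1.3) to (11.9, 2.7), the purple capsule covered √(0.5² + 1.4²) ≈ 1.5 units.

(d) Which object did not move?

the blue sphere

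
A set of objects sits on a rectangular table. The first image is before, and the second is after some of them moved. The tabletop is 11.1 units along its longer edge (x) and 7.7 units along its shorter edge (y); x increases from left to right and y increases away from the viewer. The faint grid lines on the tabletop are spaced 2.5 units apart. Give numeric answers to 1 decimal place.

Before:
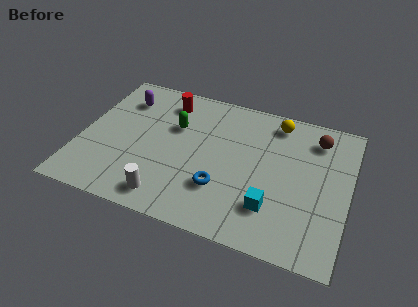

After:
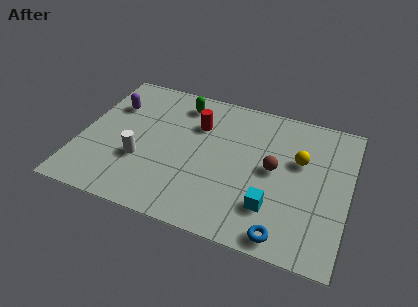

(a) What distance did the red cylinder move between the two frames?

1.7

From (3.3, 6.3) to (4.7, 5.4), the red cylinder covered √(1.4² + 0.9²) ≈ 1.7 units.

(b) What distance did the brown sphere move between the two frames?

2.7

The brown sphere was near (9.6, 6.2) before and (8.0, 4.0) after, so it travelled √(1.6² + 2.2²) ≈ 2.7 units.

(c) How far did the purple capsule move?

0.6

The purple capsule was near (1.5, 5.9) before and (1.1, 5.4) after, so it travelled √(0.4² + 0.5²) ≈ 0.6 units.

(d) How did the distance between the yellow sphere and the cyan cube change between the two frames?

-1.7

Before: roughly 4.6 units apart; after: 2.9. That's 1.7 units closer together.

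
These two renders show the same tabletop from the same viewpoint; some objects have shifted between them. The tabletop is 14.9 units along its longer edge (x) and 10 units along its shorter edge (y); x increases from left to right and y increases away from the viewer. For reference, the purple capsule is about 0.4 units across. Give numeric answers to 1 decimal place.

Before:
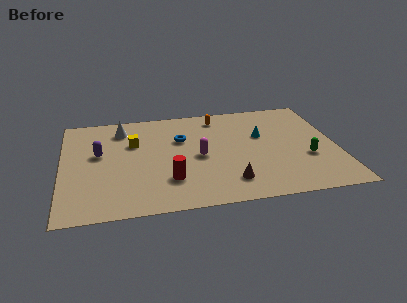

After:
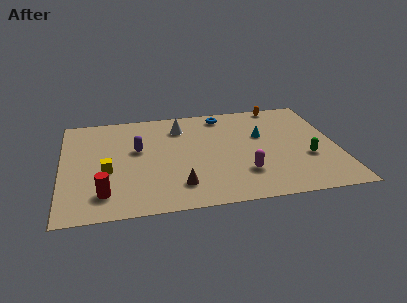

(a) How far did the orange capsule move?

3.6

The orange capsule moved from about (8.6, 8.5) to (12.1, 9.2), a distance of √(3.5² + 0.7²) ≈ 3.6.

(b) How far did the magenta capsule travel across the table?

3.0

From (7.4, 4.7) to (9.7, 2.7), the magenta capsule covered √(2.3² + 2.0²) ≈ 3.0 units.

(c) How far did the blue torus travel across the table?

3.2

The blue torus moved from about (6.5, 6.6) to (8.9, 8.7), a distance of √(2.4² + 2.1²) ≈ 3.2.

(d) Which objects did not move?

the green capsule and the cyan cone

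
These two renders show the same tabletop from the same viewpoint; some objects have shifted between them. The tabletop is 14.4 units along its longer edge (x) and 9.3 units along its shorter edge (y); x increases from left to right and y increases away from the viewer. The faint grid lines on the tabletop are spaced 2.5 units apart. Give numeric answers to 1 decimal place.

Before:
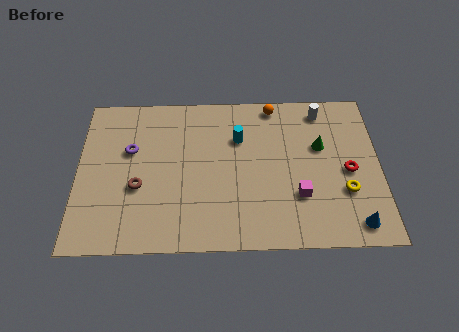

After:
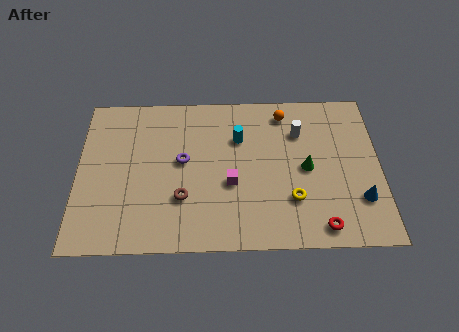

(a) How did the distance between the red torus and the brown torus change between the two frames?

-3.3

The distance was about 10.0 in the first image and 6.7 in the second, so they moved 3.3 units closer together.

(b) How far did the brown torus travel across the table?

2.2

The brown torus moved from about (2.9, 3.6) to (5.0, 2.9), a distance of √(2.1² + 0.7²) ≈ 2.2.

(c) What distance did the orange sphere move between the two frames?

0.7

The orange sphere was near (9.4, 8.4) before and (9.9, 7.9) after, so it travelled √(0.5² + 0.5²) ≈ 0.7 units.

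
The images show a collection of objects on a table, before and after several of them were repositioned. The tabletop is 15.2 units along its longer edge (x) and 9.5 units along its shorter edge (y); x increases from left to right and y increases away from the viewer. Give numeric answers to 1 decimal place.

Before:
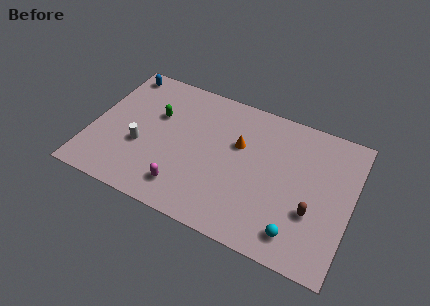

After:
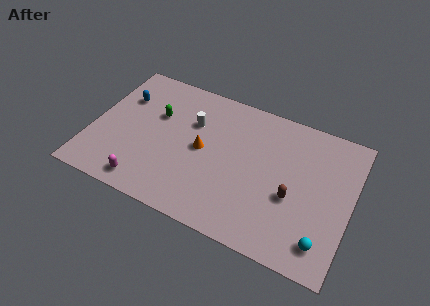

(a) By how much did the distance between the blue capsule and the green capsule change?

-1.2

Before: roughly 3.4 units apart; after: 2.2. That's 1.2 units closer together.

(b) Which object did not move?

the green capsule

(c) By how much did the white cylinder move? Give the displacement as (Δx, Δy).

(2.7, 2.8)

The white cylinder was at about (3.0, 3.6) and moved to about (5.7, 6.4).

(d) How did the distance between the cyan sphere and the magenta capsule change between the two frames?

+3.7

They were about 6.6 units apart before and 10.3 after — 3.7 units further apart.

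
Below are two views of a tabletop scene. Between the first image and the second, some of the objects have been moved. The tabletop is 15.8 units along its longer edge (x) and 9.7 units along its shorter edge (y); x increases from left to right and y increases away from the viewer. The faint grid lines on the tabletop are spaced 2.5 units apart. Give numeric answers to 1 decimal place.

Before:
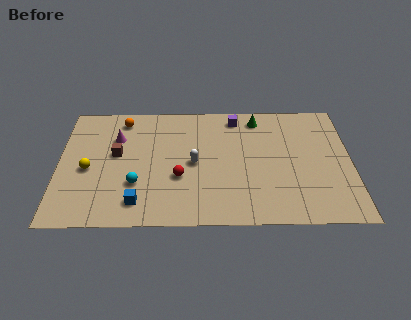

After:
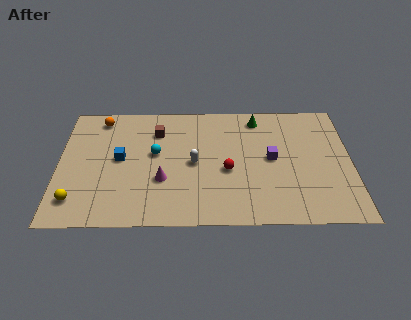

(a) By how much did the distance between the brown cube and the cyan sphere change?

-0.8

Before: roughly 2.6 units apart; after: 1.8. That's 0.8 units closer together.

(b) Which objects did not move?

the white capsule and the green cone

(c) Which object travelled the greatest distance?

the magenta cone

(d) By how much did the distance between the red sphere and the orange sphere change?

+2.5

They were about 5.6 units apart before and 8.1 after — 2.5 units further apart.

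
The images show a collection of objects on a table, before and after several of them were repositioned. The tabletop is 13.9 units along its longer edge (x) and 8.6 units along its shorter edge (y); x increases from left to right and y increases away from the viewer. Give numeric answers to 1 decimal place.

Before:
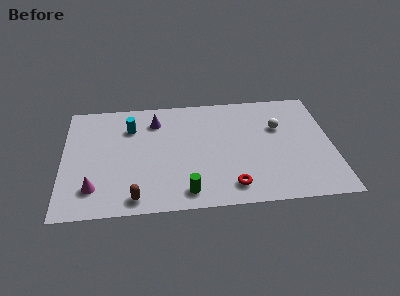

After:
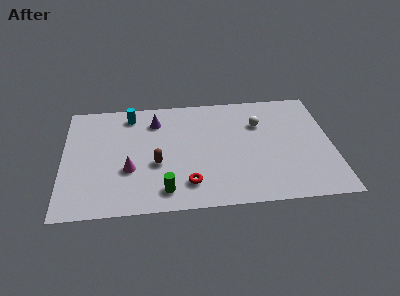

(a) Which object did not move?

the purple cone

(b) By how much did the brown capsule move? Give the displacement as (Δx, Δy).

(1.1, 2.4)

The brown capsule was at about (3.7, 1.0) and moved to about (4.8, 3.4).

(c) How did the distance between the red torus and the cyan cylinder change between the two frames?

-0.9

Before: roughly 7.1 units apart; after: 6.2. That's 0.9 units closer together.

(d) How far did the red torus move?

2.2

From (8.6, 1.4) to (6.4, 1.8), the red torus covered √(2.2² + 0.4²) ≈ 2.2 units.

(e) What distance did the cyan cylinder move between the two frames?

1.0

From (3.5, 6.3) to (3.5, 7.3), the cyan cylinder covered √(0.0² + 1.0²) ≈ 1.0 units.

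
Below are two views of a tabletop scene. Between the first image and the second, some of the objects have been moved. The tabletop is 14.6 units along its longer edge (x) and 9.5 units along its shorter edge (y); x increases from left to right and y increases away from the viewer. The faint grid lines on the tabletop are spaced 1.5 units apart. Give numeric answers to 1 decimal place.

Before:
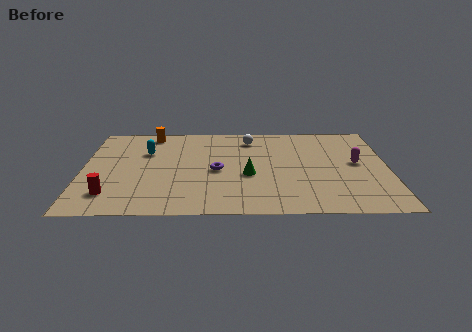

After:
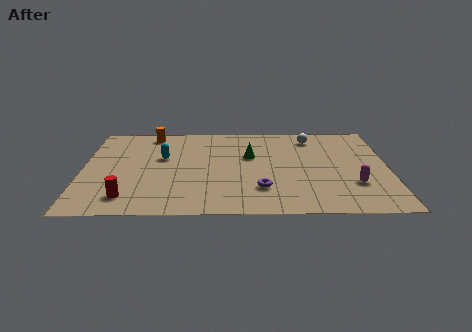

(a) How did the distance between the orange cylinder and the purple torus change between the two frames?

+2.8

They were about 5.1 units apart before and 7.9 after — 2.8 units further apart.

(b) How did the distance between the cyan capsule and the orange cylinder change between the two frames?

+0.7

The distance was about 2.0 in the first image and 2.7 in the second, so they moved 0.7 units further apart.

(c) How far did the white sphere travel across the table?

3.0

The white sphere was near (8.0, 7.8) before and (11.0, 7.9) after, so it travelled √(3.0² + 0.1²) ≈ 3.0 units.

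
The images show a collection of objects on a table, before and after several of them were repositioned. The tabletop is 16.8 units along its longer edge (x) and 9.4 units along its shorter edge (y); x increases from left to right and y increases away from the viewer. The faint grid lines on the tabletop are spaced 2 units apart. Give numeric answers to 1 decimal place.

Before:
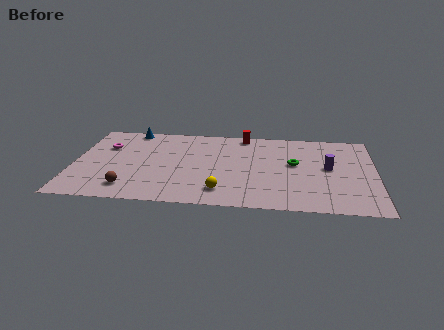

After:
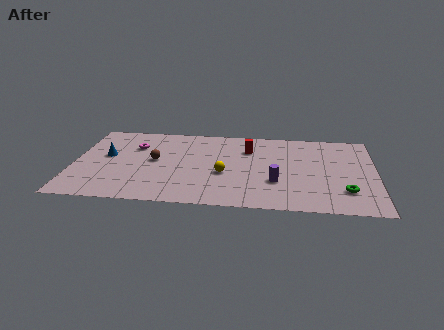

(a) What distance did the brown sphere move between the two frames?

3.5

The brown sphere was near (3.2, 1.7) before and (4.5, 5.0) after, so it travelled √(1.3² + 3.3²) ≈ 3.5 units.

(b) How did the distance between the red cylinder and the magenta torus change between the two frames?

-1.6

The distance was about 8.0 in the first image and 6.4 in the second, so they moved 1.6 units closer together.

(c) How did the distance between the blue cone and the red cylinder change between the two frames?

+1.6

Before: roughly 6.4 units apart; after: 8.0. That's 1.6 units further apart.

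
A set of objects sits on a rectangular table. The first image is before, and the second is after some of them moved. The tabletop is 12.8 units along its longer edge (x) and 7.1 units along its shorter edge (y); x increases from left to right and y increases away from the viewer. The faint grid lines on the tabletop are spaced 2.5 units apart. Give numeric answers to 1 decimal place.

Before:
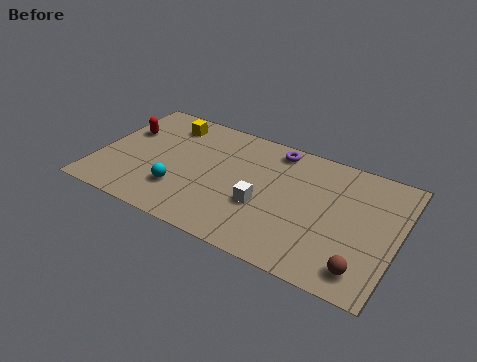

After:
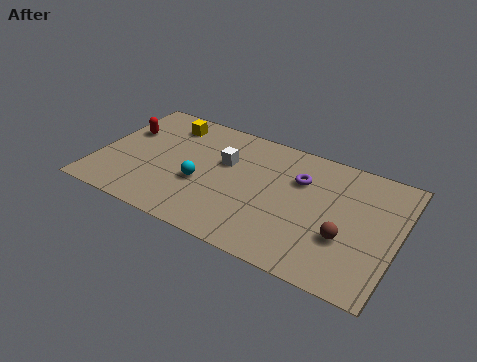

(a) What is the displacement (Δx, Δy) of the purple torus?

(1.2, -1.3)

The purple torus was at about (7.3, 6.2) and moved to about (8.5, 4.9).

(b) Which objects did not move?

the red capsule and the yellow cube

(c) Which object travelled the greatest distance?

the white cube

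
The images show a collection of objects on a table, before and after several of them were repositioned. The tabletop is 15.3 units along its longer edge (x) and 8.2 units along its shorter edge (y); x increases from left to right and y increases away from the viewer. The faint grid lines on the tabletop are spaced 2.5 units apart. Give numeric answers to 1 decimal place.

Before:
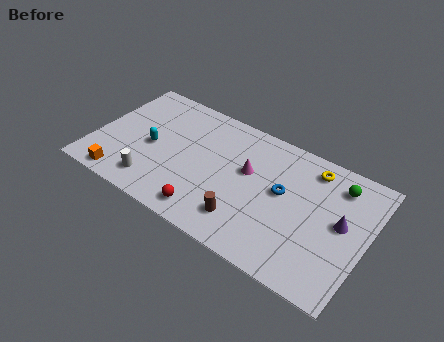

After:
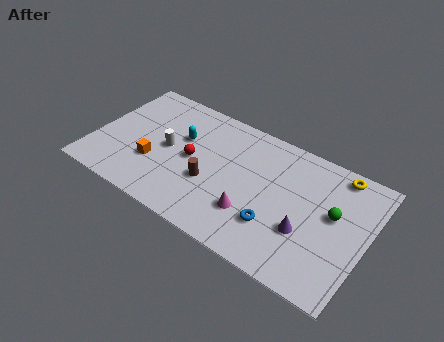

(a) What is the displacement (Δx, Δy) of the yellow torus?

(1.4, 0.4)

The yellow torus was at about (11.9, 6.9) and moved to about (13.3, 7.3).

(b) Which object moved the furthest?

the red sphere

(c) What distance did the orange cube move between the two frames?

2.4

The orange cube moved from about (2.0, 0.9) to (3.5, 2.8), a distance of √(1.5² + 1.9²) ≈ 2.4.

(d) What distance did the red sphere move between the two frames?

3.2

From (6.9, 1.2) to (5.5, 4.1), the red sphere covered √(1.4² + 2.9²) ≈ 3.2 units.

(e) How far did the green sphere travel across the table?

1.9

The green sphere was near (13.4, 6.6) before and (13.4, 4.7) after, so it travelled √(0.0² + 1.9²) ≈ 1.9 units.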